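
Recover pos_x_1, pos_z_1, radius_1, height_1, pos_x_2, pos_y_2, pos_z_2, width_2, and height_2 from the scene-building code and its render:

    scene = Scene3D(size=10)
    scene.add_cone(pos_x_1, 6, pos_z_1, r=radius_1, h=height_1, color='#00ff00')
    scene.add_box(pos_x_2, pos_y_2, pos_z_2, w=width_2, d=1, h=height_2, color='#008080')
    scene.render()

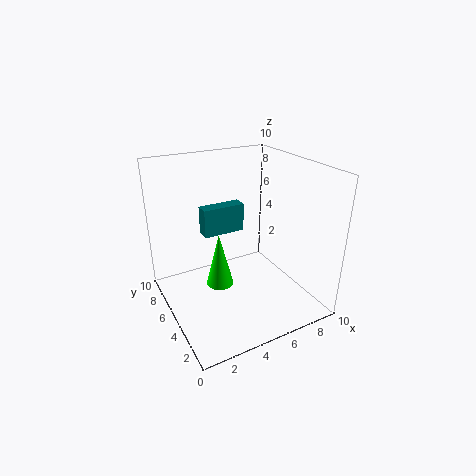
pos_x_1 = 4
pos_z_1 = 1
radius_1 = 1
height_1 = 4
pos_x_2 = 3
pos_y_2 = 6
pos_z_2 = 5
width_2 = 3
height_2 = 2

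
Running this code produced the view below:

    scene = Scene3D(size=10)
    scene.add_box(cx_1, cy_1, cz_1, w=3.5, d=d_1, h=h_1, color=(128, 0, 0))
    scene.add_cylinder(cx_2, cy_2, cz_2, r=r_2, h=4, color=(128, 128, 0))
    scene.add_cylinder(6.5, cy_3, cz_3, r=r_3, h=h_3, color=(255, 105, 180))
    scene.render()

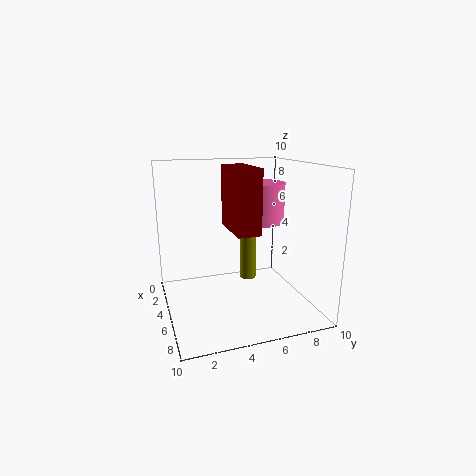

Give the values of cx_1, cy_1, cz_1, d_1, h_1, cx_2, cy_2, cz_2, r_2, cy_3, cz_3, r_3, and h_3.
cx_1 = 4.5, cy_1 = 4, cz_1 = 6, d_1 = 1.5, h_1 = 4, cx_2 = 7, cy_2 = 5, cz_2 = 3, r_2 = 0.5, cy_3 = 6, cz_3 = 6.5, r_3 = 1.5, h_3 = 2.5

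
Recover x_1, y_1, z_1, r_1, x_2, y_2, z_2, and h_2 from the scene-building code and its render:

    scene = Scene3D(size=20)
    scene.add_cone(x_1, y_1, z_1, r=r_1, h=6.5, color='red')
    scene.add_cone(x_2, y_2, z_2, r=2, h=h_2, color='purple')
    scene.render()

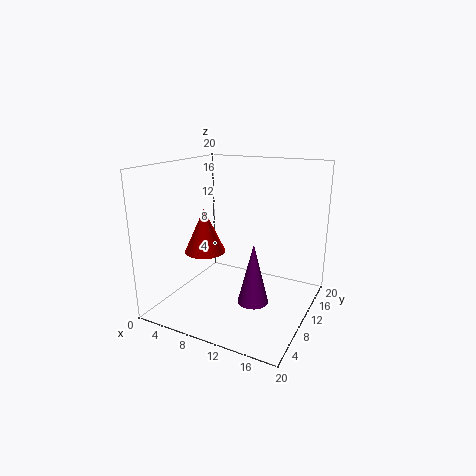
x_1 = 4.5, y_1 = 10, z_1 = 7, r_1 = 3, x_2 = 14, y_2 = 6.5, z_2 = 3, h_2 = 8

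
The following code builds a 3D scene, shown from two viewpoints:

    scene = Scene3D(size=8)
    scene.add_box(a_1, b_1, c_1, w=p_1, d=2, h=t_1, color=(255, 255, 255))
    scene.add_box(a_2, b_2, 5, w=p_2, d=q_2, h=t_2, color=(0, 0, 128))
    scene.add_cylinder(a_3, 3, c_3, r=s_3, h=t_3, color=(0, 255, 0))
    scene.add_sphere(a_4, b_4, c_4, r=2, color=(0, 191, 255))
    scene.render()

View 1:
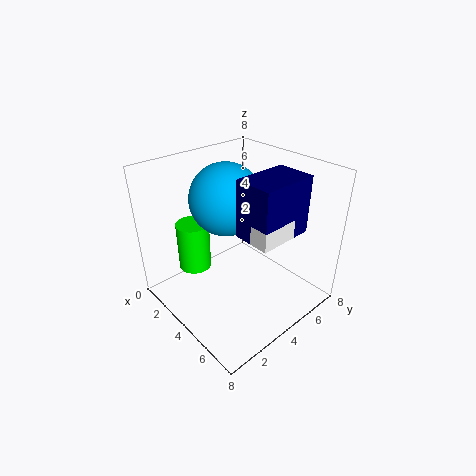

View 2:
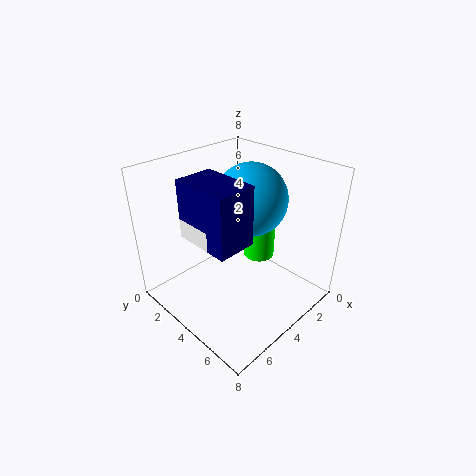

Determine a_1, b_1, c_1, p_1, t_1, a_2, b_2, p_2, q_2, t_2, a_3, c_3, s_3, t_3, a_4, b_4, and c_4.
a_1 = 6, b_1 = 3, c_1 = 5, p_1 = 1, t_1 = 1, a_2 = 5, b_2 = 3, p_2 = 2, q_2 = 3, t_2 = 3, a_3 = 1, c_3 = 1, s_3 = 1, t_3 = 3, a_4 = 3, b_4 = 4, c_4 = 6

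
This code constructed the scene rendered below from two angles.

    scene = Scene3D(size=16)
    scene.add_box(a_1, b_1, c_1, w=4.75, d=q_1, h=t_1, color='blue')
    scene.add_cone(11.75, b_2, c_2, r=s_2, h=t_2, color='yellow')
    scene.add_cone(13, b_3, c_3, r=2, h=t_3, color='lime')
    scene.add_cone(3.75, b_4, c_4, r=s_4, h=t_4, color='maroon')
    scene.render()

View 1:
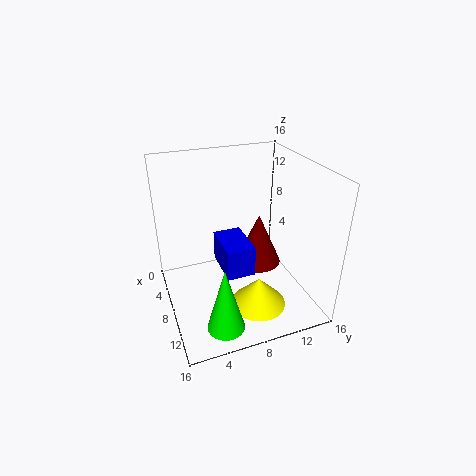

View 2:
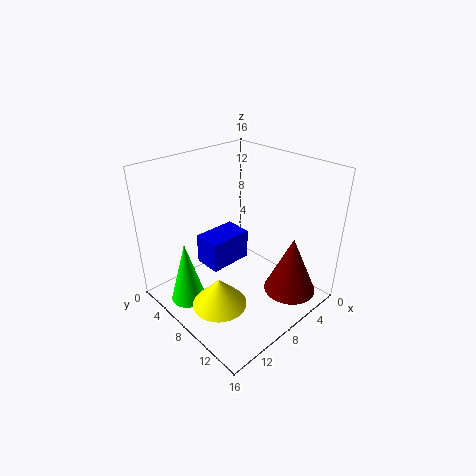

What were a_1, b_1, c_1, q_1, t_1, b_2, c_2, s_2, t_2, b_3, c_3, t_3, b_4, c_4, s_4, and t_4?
a_1 = 7; b_1 = 5.5; c_1 = 5.5; q_1 = 3; t_1 = 3.25; b_2 = 9; c_2 = 1.5; s_2 = 3; t_2 = 3.25; b_3 = 4.75; c_3 = 0.5; t_3 = 7.25; b_4 = 12.5; c_4 = 1.25; s_4 = 3; t_4 = 6.75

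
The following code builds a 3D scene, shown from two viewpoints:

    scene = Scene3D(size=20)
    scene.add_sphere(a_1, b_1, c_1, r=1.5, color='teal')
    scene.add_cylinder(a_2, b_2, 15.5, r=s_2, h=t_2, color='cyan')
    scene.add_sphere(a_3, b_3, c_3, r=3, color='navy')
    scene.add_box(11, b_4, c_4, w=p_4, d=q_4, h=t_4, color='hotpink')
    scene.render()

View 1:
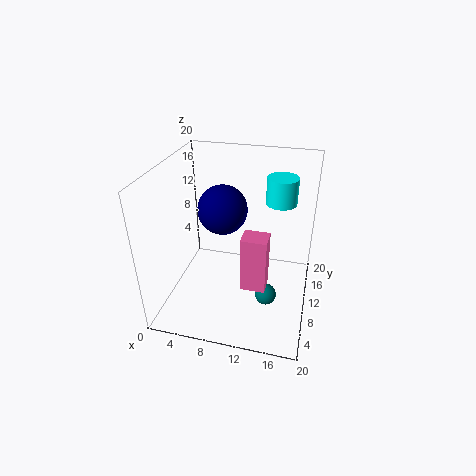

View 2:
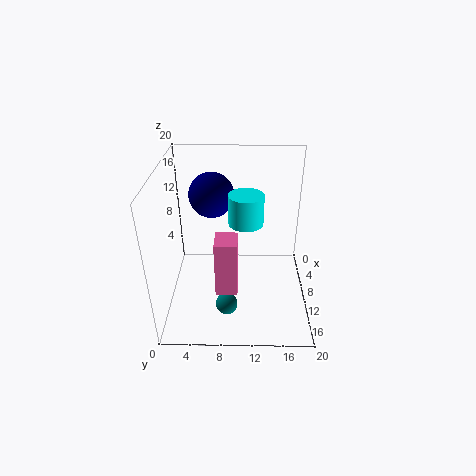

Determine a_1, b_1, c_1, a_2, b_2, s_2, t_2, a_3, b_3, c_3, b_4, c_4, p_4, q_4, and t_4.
a_1 = 14.5, b_1 = 8.5, c_1 = 2, a_2 = 15.5, b_2 = 11, s_2 = 2, t_2 = 3.5, a_3 = 9, b_3 = 6.5, c_3 = 16, b_4 = 7, c_4 = 3.5, p_4 = 3.5, q_4 = 3, t_4 = 8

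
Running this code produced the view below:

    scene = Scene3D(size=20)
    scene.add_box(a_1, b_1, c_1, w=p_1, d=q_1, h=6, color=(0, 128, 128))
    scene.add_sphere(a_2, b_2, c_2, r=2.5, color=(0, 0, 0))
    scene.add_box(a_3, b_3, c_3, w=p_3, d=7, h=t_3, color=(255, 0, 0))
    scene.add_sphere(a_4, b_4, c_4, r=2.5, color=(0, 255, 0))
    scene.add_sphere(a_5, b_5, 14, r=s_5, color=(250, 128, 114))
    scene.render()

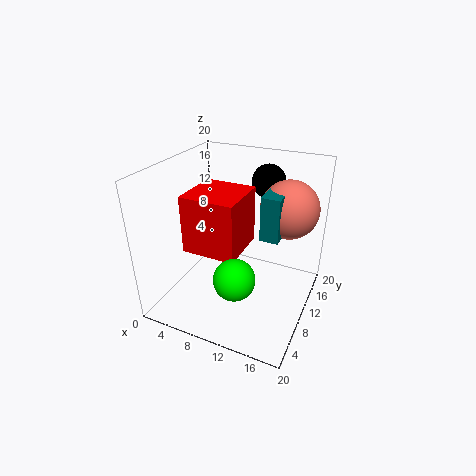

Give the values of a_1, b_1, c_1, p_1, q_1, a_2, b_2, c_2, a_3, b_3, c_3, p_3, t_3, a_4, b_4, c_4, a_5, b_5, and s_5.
a_1 = 13.5
b_1 = 9
c_1 = 11
p_1 = 2.5
q_1 = 3.5
a_2 = 11.5
b_2 = 17.5
c_2 = 16
a_3 = 5
b_3 = 4
c_3 = 10
p_3 = 7
t_3 = 7.5
a_4 = 13
b_4 = 2.5
c_4 = 9
a_5 = 16
b_5 = 13.5
s_5 = 4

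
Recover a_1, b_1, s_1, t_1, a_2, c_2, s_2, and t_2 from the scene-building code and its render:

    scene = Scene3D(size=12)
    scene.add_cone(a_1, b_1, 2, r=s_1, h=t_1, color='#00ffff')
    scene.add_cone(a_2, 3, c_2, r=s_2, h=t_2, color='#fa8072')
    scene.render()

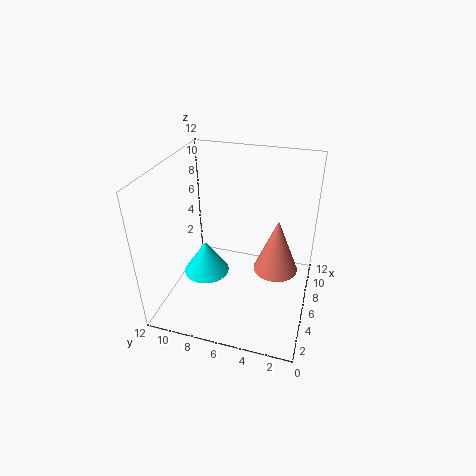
a_1 = 6; b_1 = 9; s_1 = 2; t_1 = 3; a_2 = 8; c_2 = 2; s_2 = 2; t_2 = 5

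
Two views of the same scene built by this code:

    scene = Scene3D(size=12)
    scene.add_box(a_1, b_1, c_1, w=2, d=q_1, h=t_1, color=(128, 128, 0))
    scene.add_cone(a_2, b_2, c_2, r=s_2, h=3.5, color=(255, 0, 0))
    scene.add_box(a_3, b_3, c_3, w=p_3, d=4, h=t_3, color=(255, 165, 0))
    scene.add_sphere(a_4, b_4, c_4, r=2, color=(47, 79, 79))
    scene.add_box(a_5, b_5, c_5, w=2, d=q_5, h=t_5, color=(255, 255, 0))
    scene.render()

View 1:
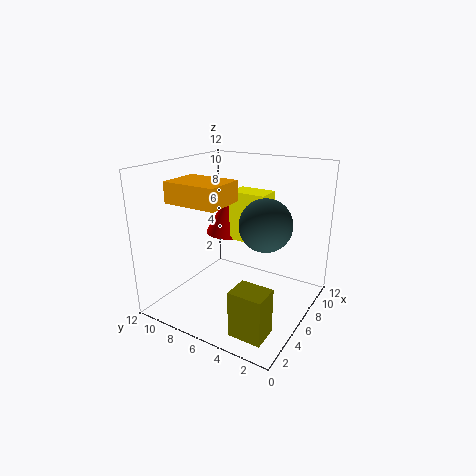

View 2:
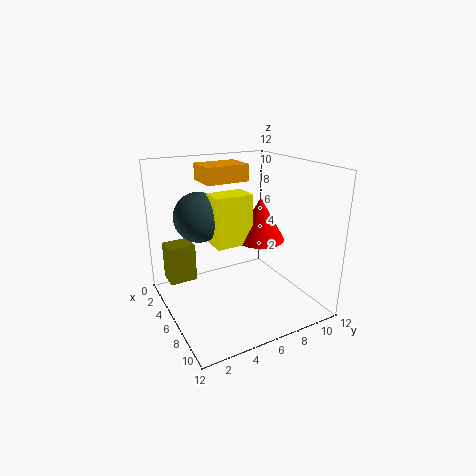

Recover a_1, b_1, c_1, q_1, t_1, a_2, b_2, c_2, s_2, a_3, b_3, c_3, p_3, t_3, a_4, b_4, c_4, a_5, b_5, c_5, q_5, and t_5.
a_1 = 0.5, b_1 = 1, c_1 = 1, q_1 = 2.5, t_1 = 3.5, a_2 = 7, b_2 = 7.5, c_2 = 6, s_2 = 2, a_3 = 0.5, b_3 = 4.5, c_3 = 10, p_3 = 3, t_3 = 1.5, a_4 = 5, b_4 = 3, c_4 = 8, a_5 = 5.5, b_5 = 3.5, c_5 = 6, q_5 = 3, t_5 = 4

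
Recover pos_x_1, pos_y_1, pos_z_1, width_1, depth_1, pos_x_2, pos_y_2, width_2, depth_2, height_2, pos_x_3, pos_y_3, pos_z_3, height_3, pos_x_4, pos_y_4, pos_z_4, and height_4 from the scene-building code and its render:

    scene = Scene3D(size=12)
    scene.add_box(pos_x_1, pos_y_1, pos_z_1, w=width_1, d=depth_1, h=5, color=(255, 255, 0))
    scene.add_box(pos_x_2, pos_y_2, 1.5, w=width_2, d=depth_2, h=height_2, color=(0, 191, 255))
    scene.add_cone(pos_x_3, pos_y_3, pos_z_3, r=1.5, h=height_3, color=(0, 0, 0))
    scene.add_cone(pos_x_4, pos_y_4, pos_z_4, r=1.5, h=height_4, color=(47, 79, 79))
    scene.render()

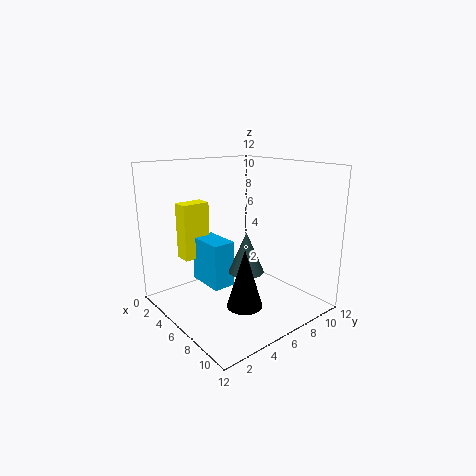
pos_x_1 = 1
pos_y_1 = 3
pos_z_1 = 3.5
width_1 = 1.5
depth_1 = 2.5
pos_x_2 = 2
pos_y_2 = 4
width_2 = 3.5
depth_2 = 2
height_2 = 4
pos_x_3 = 7.5
pos_y_3 = 5.5
pos_z_3 = 0.5
height_3 = 5
pos_x_4 = 6.5
pos_y_4 = 6.5
pos_z_4 = 3
height_4 = 3.5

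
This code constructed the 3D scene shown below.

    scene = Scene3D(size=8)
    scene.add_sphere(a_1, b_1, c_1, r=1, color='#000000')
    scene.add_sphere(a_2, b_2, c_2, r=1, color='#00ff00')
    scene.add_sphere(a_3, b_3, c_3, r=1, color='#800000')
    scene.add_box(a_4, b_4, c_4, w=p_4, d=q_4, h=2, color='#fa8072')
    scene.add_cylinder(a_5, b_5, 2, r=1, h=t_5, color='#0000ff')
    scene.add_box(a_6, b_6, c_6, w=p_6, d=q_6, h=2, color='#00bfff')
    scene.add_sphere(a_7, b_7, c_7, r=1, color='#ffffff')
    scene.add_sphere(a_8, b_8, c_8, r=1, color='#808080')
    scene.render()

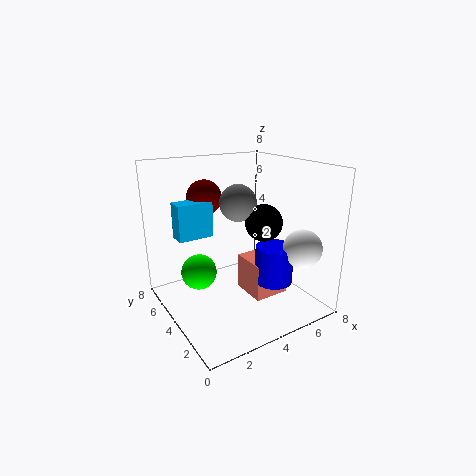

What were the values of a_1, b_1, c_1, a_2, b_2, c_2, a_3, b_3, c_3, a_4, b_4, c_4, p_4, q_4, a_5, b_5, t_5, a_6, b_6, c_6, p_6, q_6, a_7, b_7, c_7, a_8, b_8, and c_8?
a_1 = 5; b_1 = 3; c_1 = 5; a_2 = 2; b_2 = 5; c_2 = 2; a_3 = 3; b_3 = 6; c_3 = 6; a_4 = 4; b_4 = 2; c_4 = 1; p_4 = 2; q_4 = 2; a_5 = 5; b_5 = 2; t_5 = 2; a_6 = 1; b_6 = 5; c_6 = 4; p_6 = 2; q_6 = 1; a_7 = 6; b_7 = 1; c_7 = 4; a_8 = 4; b_8 = 4; c_8 = 6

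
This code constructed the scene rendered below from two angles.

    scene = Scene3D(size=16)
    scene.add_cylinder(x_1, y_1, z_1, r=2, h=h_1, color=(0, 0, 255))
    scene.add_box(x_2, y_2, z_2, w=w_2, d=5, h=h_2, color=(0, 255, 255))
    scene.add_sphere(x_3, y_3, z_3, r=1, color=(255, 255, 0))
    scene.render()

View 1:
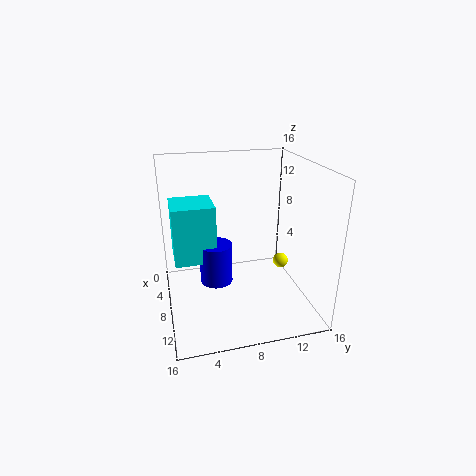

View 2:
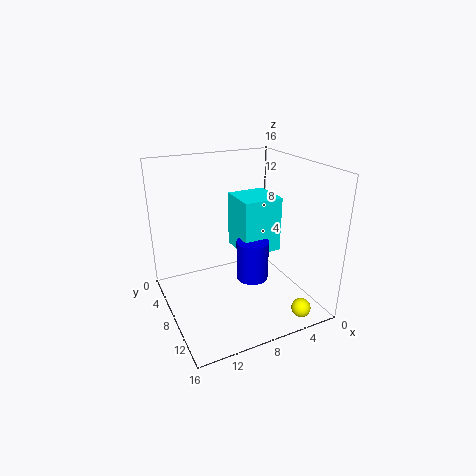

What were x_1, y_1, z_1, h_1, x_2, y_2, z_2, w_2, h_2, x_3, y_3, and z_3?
x_1 = 5; y_1 = 6; z_1 = 1; h_1 = 5; x_2 = 1; y_2 = 1; z_2 = 4; w_2 = 5; h_2 = 7; x_3 = 4; y_3 = 15; z_3 = 2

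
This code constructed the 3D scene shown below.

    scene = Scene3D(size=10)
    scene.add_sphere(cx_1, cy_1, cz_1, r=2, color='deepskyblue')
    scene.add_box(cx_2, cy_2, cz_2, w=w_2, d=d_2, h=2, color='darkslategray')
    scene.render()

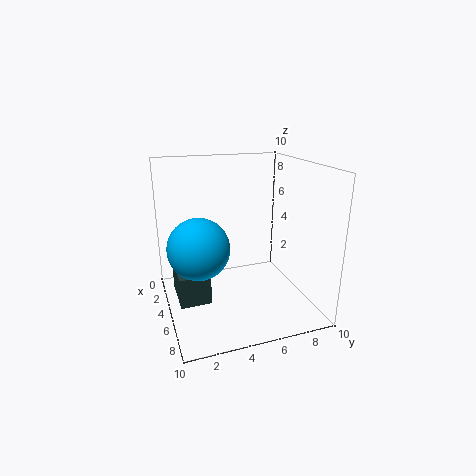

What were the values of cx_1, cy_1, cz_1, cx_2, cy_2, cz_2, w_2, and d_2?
cx_1 = 6
cy_1 = 2
cz_1 = 5
cx_2 = 4
cy_2 = 0.5
cz_2 = 1.5
w_2 = 3
d_2 = 2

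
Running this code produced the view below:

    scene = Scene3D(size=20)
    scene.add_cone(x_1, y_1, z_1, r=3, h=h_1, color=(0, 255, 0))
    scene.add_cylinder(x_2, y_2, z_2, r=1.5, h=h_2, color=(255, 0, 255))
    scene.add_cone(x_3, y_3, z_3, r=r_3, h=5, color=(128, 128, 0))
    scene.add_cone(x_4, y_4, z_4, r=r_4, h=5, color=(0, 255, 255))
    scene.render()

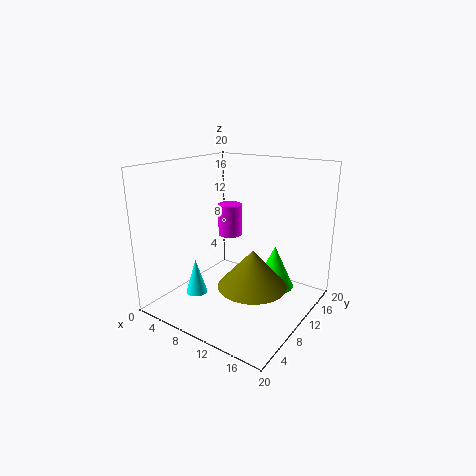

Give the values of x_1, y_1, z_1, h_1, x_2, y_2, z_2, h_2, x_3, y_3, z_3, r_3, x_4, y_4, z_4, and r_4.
x_1 = 13
y_1 = 15.5
z_1 = 1
h_1 = 6.5
x_2 = 10.5
y_2 = 7.5
z_2 = 11.5
h_2 = 4
x_3 = 14
y_3 = 7.5
z_3 = 5
r_3 = 4.5
x_4 = 5.5
y_4 = 6
z_4 = 2
r_4 = 1.5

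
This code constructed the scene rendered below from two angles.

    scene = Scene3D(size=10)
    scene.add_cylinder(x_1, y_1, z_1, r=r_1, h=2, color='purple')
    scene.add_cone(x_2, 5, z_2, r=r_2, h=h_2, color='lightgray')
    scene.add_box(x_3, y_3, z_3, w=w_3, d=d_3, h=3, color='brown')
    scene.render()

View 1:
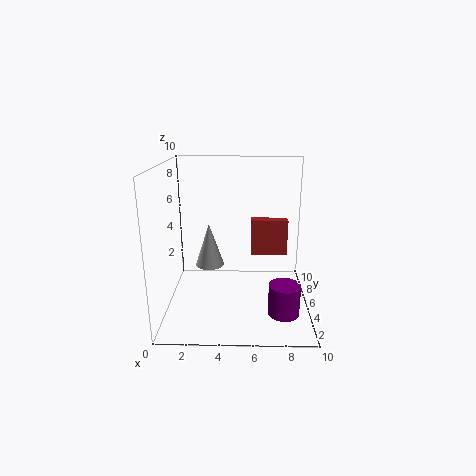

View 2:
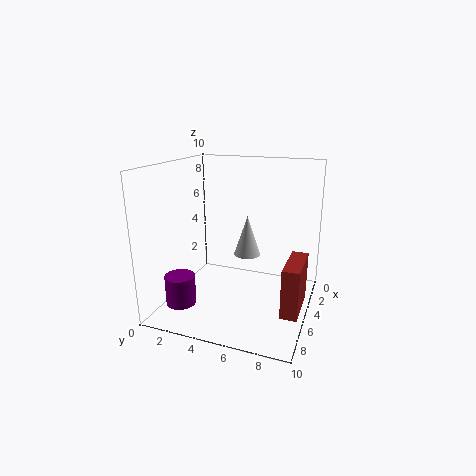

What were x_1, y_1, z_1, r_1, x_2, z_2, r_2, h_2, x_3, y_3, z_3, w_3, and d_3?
x_1 = 8, y_1 = 2, z_1 = 1, r_1 = 1, x_2 = 3, z_2 = 3, r_2 = 1, h_2 = 3, x_3 = 6, y_3 = 9, z_3 = 2, w_3 = 3, d_3 = 1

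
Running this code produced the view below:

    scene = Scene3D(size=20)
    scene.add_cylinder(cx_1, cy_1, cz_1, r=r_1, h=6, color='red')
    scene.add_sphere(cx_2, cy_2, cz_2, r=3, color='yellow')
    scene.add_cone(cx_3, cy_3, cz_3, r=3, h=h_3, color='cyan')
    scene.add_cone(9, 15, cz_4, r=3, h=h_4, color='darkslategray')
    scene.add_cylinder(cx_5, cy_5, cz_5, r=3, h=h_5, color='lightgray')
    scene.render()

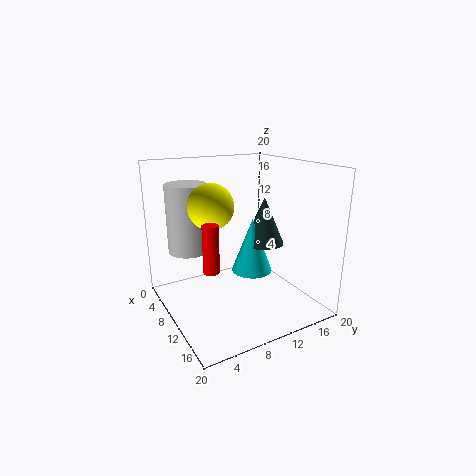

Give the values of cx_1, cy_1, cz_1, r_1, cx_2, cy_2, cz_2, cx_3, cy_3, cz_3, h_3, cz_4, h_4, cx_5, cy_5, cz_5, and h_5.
cx_1 = 14
cy_1 = 4
cz_1 = 8
r_1 = 1
cx_2 = 10
cy_2 = 6
cz_2 = 15
cx_3 = 9
cy_3 = 13
cz_3 = 4
h_3 = 8
cz_4 = 8
h_4 = 7
cx_5 = 4
cy_5 = 5
cz_5 = 7
h_5 = 10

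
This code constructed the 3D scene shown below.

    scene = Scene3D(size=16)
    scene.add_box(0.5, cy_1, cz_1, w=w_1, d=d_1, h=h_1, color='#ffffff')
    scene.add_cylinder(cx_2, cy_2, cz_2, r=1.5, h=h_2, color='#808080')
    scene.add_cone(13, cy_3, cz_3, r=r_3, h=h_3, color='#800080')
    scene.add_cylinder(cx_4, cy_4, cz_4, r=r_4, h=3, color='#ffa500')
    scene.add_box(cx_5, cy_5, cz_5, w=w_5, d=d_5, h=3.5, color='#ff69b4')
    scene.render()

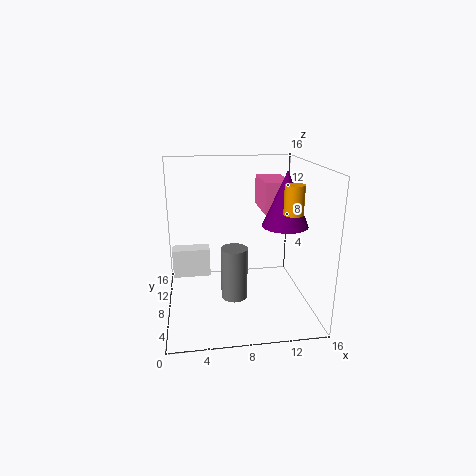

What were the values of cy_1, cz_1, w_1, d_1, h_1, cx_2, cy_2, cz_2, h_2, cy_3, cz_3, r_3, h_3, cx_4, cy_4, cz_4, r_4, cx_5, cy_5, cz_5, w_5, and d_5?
cy_1 = 11
cz_1 = 2
w_1 = 4.5
d_1 = 2
h_1 = 3.5
cx_2 = 7.5
cy_2 = 7.5
cz_2 = 1
h_2 = 6
cy_3 = 7
cz_3 = 9.5
r_3 = 2.5
h_3 = 6
cx_4 = 13
cy_4 = 4.5
cz_4 = 11.5
r_4 = 1
cx_5 = 11
cy_5 = 8
cz_5 = 10.5
w_5 = 3
d_5 = 5.5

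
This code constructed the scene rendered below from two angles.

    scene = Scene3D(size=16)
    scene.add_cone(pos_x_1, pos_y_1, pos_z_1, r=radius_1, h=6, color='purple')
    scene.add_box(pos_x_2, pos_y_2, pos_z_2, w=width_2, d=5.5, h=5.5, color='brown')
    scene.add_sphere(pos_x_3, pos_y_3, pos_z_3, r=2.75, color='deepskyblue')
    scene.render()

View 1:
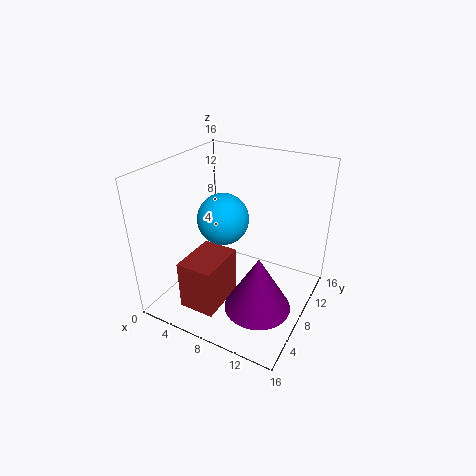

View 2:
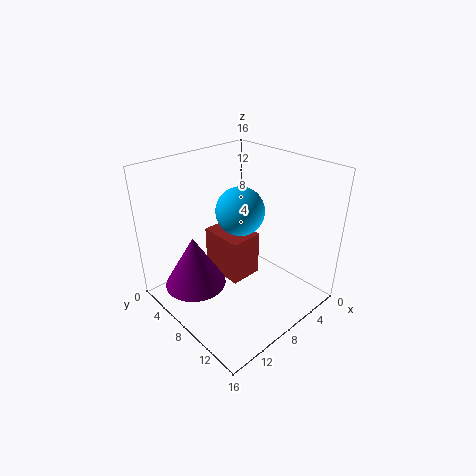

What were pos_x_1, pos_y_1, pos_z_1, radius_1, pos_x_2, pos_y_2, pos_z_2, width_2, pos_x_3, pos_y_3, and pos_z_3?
pos_x_1 = 12; pos_y_1 = 5; pos_z_1 = 2.25; radius_1 = 3.5; pos_x_2 = 4; pos_y_2 = 2; pos_z_2 = 1.25; width_2 = 4; pos_x_3 = 6.75; pos_y_3 = 7; pos_z_3 = 10.5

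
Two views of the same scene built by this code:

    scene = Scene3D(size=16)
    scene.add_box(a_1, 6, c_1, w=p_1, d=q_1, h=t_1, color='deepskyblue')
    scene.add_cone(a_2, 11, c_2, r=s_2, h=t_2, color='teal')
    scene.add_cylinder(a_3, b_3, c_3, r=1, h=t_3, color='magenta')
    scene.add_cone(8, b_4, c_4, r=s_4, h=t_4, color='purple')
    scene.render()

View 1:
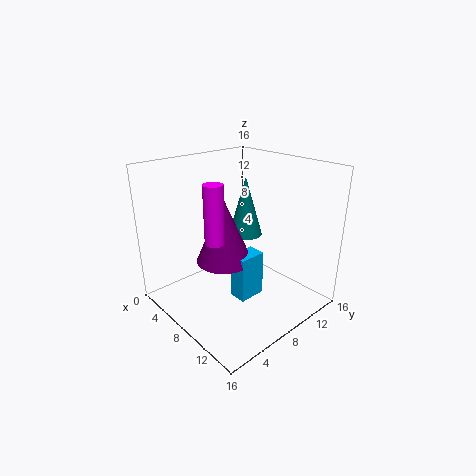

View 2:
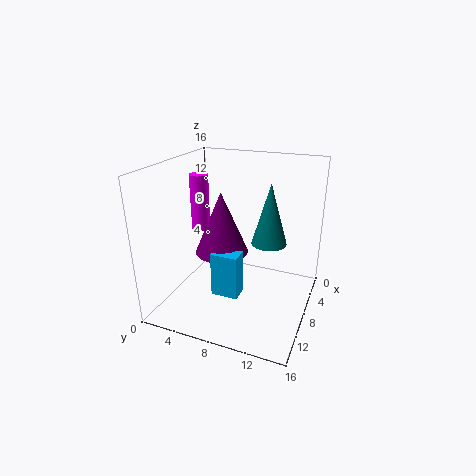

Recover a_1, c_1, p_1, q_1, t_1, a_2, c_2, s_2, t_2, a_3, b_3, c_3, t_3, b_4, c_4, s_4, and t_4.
a_1 = 9
c_1 = 2
p_1 = 2
q_1 = 3
t_1 = 5
a_2 = 6
c_2 = 7
s_2 = 2
t_2 = 7
a_3 = 9
b_3 = 4
c_3 = 9
t_3 = 6
b_4 = 6
c_4 = 6
s_4 = 3
t_4 = 7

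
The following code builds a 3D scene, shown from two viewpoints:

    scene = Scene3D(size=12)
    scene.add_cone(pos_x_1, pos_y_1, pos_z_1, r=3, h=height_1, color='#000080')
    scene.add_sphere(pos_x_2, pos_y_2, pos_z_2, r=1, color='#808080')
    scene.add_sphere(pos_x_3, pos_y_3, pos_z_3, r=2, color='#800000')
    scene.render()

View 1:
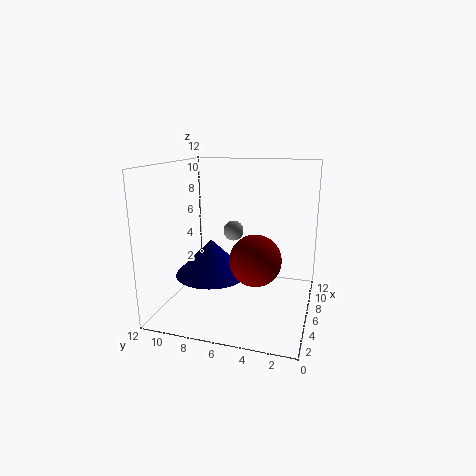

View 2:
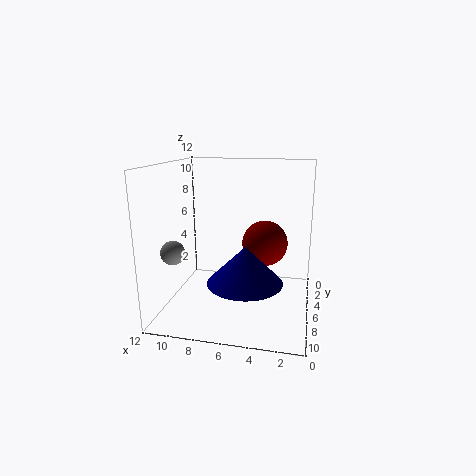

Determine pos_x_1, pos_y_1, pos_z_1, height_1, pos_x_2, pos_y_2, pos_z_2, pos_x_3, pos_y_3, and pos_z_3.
pos_x_1 = 5, pos_y_1 = 8, pos_z_1 = 3, height_1 = 3, pos_x_2 = 11, pos_y_2 = 8, pos_z_2 = 5, pos_x_3 = 4, pos_y_3 = 4, pos_z_3 = 5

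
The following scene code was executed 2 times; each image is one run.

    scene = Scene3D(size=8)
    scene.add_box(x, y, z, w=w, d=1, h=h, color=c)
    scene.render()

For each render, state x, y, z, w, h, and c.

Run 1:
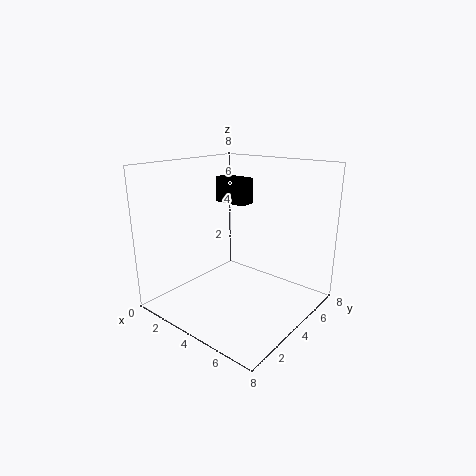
x = 1.5; y = 5; z = 5.5; w = 2; h = 1.5; c = 'black'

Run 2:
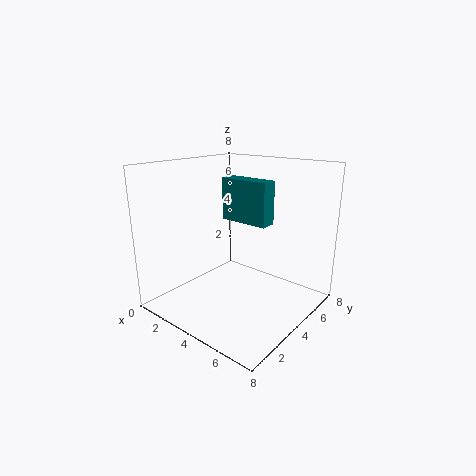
x = 2; y = 5; z = 4.5; w = 3; h = 2.5; c = 'teal'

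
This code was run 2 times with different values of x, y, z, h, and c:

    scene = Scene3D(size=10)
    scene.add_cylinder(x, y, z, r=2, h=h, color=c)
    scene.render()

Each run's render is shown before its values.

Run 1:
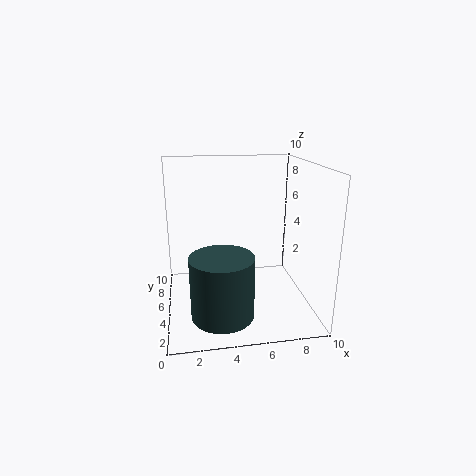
x = 3.5, y = 2, z = 1, h = 4, c = 'darkslategray'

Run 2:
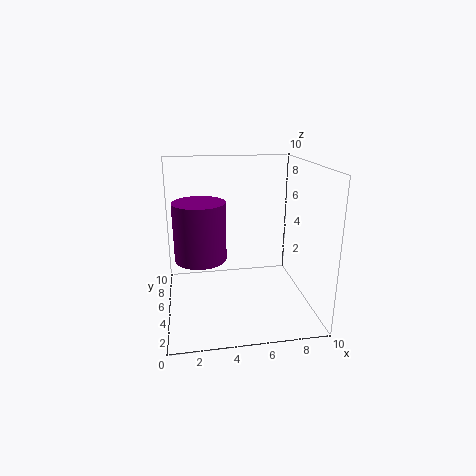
x = 2.5, y = 7.5, z = 2.5, h = 4.5, c = 'purple'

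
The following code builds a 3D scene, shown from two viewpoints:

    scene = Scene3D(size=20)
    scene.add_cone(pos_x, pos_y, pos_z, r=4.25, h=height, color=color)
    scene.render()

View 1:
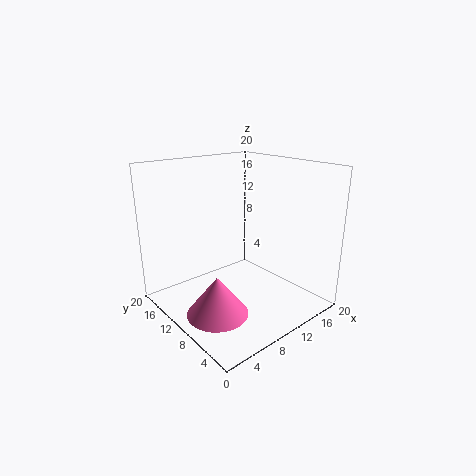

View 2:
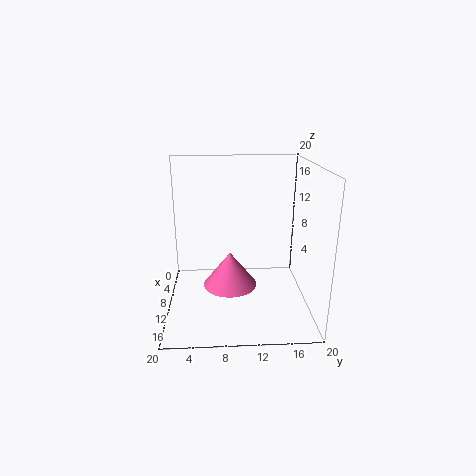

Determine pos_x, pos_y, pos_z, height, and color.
pos_x = 5.5
pos_y = 9
pos_z = 0.25
height = 5.5
color = 'hotpink'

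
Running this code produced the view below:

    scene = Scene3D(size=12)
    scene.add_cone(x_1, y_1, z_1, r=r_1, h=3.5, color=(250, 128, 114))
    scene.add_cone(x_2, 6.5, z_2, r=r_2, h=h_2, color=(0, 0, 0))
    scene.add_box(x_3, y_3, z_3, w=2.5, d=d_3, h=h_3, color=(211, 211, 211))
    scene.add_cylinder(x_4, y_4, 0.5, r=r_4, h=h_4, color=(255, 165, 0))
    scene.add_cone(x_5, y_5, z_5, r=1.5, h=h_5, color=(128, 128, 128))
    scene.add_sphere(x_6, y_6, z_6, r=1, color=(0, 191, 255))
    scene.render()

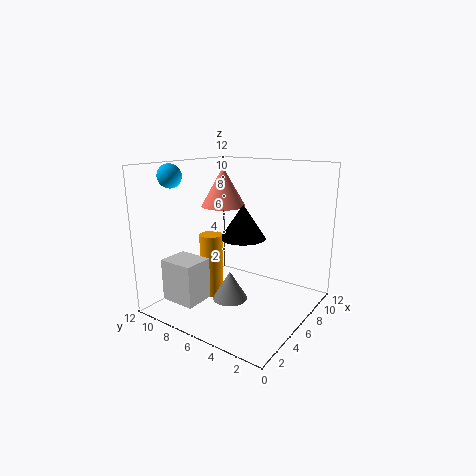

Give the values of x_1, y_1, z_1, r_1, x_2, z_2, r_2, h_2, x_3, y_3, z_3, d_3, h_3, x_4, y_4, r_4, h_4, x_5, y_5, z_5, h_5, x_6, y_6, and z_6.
x_1 = 8; y_1 = 9; z_1 = 8; r_1 = 2; x_2 = 7.5; z_2 = 5.5; r_2 = 2; h_2 = 3; x_3 = 1.5; y_3 = 7.5; z_3 = 1; d_3 = 3; h_3 = 3.5; x_4 = 5.5; y_4 = 8.5; r_4 = 1; h_4 = 5.5; x_5 = 5.5; y_5 = 6.5; z_5 = 0.5; h_5 = 2.5; x_6 = 3.5; y_6 = 11; z_6 = 11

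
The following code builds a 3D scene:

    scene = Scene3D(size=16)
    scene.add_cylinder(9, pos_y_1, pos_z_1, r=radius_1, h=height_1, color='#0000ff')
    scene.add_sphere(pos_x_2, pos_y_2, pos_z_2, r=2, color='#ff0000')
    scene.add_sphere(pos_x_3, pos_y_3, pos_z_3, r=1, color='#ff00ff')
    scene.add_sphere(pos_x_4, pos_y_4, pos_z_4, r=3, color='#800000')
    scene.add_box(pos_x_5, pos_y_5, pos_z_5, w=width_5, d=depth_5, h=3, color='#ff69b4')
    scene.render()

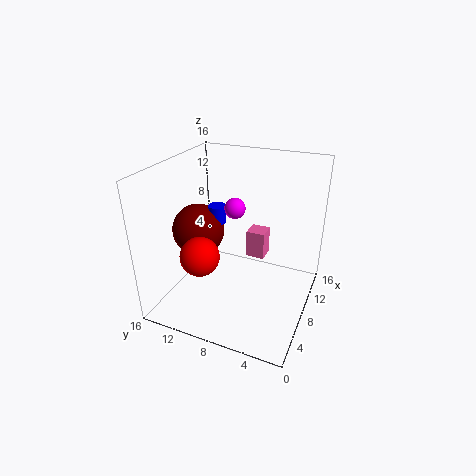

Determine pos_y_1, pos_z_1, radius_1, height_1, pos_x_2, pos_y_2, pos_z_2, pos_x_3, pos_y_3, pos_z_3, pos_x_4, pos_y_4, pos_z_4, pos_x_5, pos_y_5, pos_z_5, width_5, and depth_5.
pos_y_1 = 11
pos_z_1 = 9
radius_1 = 1
height_1 = 2
pos_x_2 = 3
pos_y_2 = 10
pos_z_2 = 8
pos_x_3 = 5
pos_y_3 = 7
pos_z_3 = 13
pos_x_4 = 8
pos_y_4 = 13
pos_z_4 = 8
pos_x_5 = 8
pos_y_5 = 5
pos_z_5 = 6
width_5 = 2
depth_5 = 2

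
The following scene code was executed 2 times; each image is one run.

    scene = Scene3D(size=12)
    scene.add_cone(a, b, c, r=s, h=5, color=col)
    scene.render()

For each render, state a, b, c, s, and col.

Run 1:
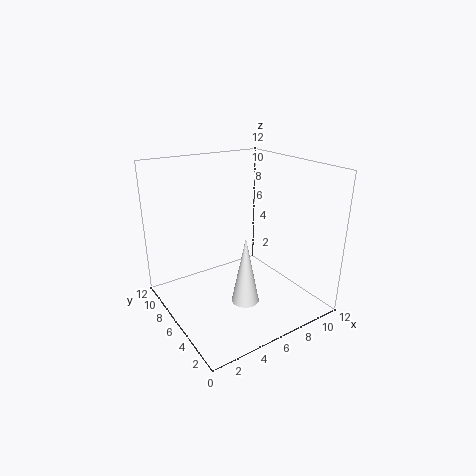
a = 4, b = 2, c = 3, s = 1, col = 'white'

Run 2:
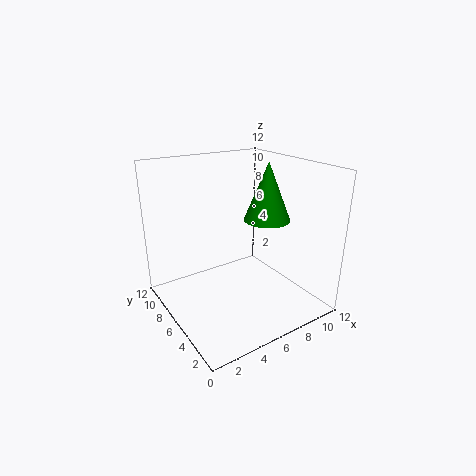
a = 9, b = 6, c = 7, s = 2, col = 'green'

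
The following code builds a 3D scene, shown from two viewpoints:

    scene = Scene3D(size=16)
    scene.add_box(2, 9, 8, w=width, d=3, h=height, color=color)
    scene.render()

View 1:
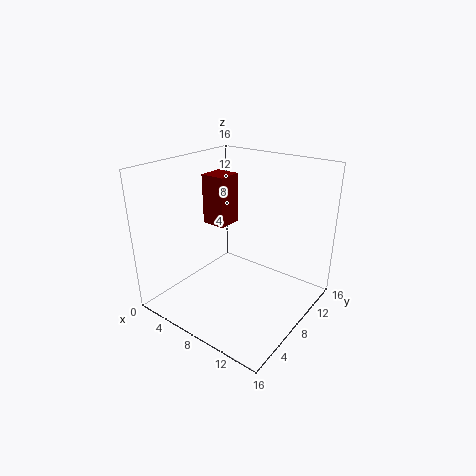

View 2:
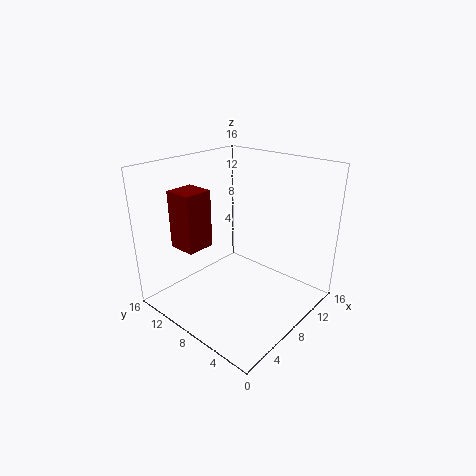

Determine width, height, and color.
width = 3; height = 6; color = 'maroon'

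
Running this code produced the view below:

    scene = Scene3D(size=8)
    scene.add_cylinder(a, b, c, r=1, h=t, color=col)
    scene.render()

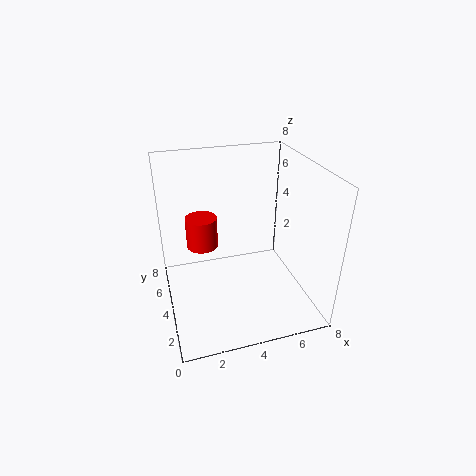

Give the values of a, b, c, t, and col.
a = 2.5, b = 7, c = 2, t = 2, col = 'red'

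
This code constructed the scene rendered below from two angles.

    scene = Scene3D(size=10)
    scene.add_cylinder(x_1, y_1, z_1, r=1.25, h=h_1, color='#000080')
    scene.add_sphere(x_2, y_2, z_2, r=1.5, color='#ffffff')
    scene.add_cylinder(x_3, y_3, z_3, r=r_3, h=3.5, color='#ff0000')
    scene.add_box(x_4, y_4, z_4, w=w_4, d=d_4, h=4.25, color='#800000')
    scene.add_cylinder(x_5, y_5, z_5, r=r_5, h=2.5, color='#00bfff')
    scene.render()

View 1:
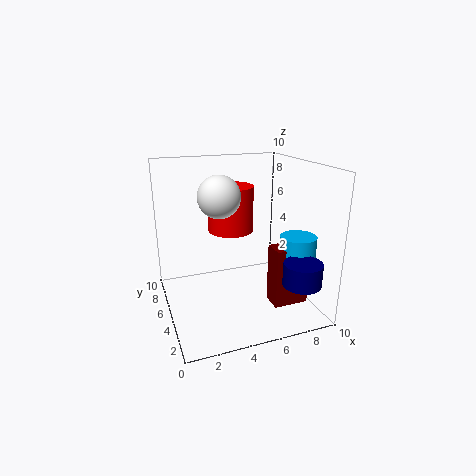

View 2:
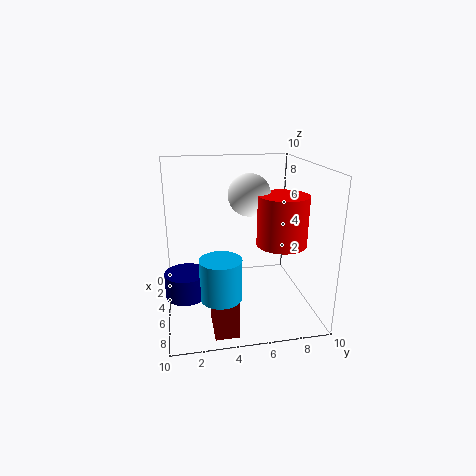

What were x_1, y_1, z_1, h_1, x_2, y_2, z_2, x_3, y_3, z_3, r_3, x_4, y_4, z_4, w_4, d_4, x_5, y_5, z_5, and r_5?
x_1 = 8; y_1 = 1.25; z_1 = 2.75; h_1 = 1.5; x_2 = 4; y_2 = 6; z_2 = 7.75; x_3 = 5.5; y_3 = 8; z_3 = 4.5; r_3 = 1.75; x_4 = 7; y_4 = 2.75; z_4 = 0.25; w_4 = 2.5; d_4 = 1.5; x_5 = 8.75; y_5 = 3.25; z_5 = 2.75; r_5 = 1.25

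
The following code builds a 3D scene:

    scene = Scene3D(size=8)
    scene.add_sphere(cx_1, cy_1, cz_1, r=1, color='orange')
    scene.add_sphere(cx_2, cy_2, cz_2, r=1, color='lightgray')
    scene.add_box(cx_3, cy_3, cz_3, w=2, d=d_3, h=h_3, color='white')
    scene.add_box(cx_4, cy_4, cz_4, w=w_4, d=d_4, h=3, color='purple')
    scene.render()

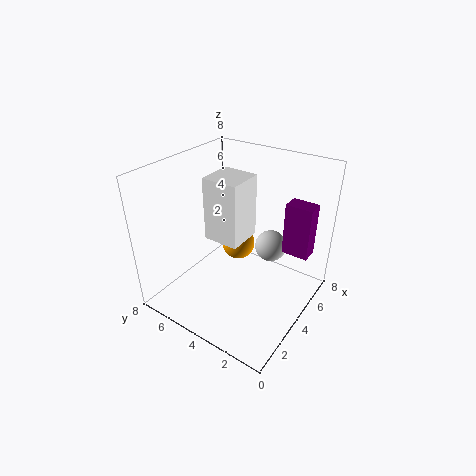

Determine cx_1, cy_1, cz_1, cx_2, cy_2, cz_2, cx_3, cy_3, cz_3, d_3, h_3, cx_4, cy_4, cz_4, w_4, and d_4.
cx_1 = 5.5; cy_1 = 5; cz_1 = 2.5; cx_2 = 7; cy_2 = 3.5; cz_2 = 2; cx_3 = 3; cy_3 = 3.5; cz_3 = 4; d_3 = 2; h_3 = 3.5; cx_4 = 5.5; cy_4 = 0.5; cz_4 = 3; w_4 = 1; d_4 = 1.5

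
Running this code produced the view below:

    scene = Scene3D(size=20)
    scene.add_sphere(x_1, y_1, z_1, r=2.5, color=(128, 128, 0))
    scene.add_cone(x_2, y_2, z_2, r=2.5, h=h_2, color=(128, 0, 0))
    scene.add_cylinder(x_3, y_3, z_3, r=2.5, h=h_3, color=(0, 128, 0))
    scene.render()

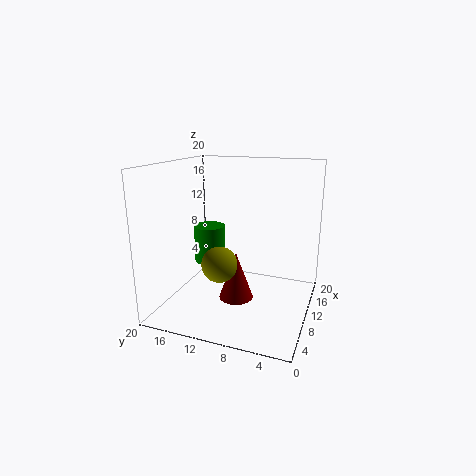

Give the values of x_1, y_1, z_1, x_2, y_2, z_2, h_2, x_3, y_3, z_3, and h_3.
x_1 = 8, y_1 = 12, z_1 = 6.5, x_2 = 10.5, y_2 = 10.5, z_2 = 0.5, h_2 = 7, x_3 = 15.5, y_3 = 17, z_3 = 3.5, h_3 = 6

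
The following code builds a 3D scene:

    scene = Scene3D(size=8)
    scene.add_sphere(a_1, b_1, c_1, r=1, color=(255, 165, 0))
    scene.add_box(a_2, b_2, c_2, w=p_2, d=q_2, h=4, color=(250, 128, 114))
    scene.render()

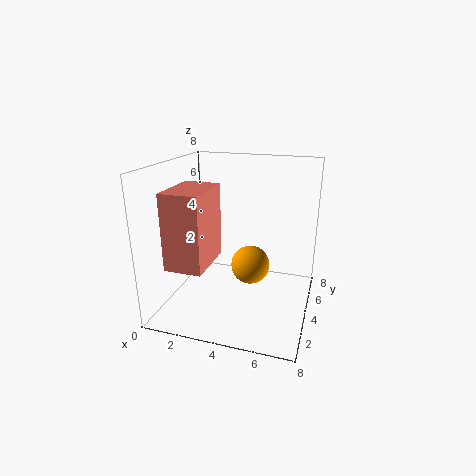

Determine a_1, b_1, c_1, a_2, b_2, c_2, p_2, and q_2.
a_1 = 5; b_1 = 3; c_1 = 3; a_2 = 1; b_2 = 1; c_2 = 3; p_2 = 2; q_2 = 3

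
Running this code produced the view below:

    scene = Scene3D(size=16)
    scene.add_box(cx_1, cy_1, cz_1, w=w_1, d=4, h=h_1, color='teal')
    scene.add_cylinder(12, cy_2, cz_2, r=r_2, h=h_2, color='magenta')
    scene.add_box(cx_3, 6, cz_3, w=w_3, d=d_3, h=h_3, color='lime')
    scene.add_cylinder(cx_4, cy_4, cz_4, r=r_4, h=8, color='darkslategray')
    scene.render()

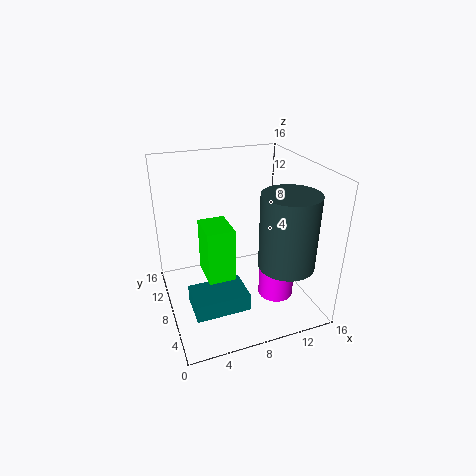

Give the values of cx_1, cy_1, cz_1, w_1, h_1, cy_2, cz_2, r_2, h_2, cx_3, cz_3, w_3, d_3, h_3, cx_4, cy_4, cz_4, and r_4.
cx_1 = 2
cy_1 = 4
cz_1 = 1
w_1 = 6
h_1 = 2
cy_2 = 6
cz_2 = 1
r_2 = 2
h_2 = 5
cx_3 = 4
cz_3 = 4
w_3 = 3
d_3 = 4
h_3 = 6
cx_4 = 12
cy_4 = 4
cz_4 = 6
r_4 = 3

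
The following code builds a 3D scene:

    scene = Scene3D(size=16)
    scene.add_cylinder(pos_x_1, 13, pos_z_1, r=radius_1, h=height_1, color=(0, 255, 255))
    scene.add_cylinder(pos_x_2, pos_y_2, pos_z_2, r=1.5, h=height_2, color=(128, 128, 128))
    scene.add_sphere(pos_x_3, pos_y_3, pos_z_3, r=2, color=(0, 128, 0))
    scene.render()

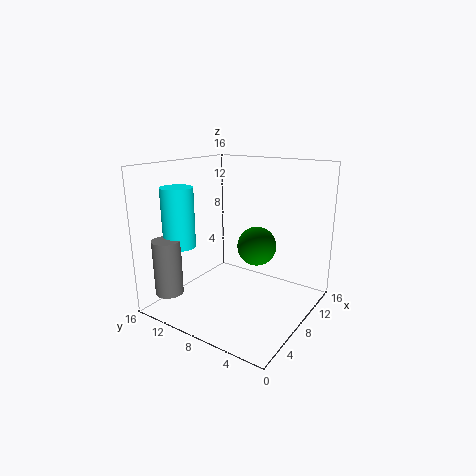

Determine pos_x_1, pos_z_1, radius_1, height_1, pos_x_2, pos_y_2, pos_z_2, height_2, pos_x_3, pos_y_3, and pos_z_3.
pos_x_1 = 4
pos_z_1 = 7.25
radius_1 = 1.75
height_1 = 6.5
pos_x_2 = 2
pos_y_2 = 13
pos_z_2 = 2.5
height_2 = 6
pos_x_3 = 7
pos_y_3 = 5
pos_z_3 = 8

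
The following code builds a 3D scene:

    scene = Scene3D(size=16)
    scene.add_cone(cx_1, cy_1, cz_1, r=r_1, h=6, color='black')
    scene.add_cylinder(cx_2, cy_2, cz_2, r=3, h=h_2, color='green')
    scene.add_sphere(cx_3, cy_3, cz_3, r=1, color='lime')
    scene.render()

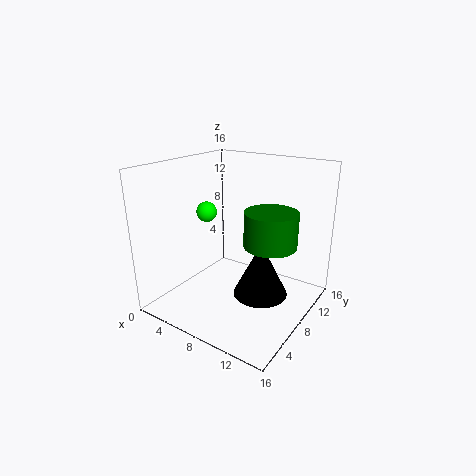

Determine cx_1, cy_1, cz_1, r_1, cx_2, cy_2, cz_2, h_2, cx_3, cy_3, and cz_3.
cx_1 = 11
cy_1 = 8
cz_1 = 2
r_1 = 3
cx_2 = 11
cy_2 = 10
cz_2 = 7
h_2 = 4
cx_3 = 7
cy_3 = 4
cz_3 = 12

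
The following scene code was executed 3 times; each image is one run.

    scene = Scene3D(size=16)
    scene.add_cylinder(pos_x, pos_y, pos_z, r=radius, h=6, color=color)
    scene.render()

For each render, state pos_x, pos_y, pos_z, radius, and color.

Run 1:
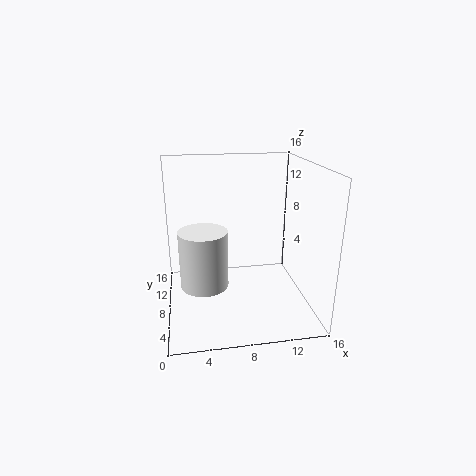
pos_x = 4, pos_y = 5.5, pos_z = 4, radius = 2.5, color = 'white'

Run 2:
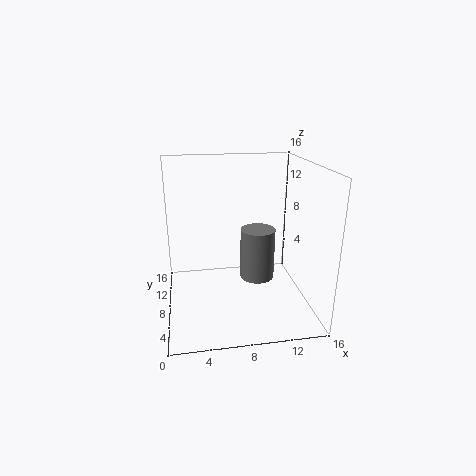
pos_x = 10.5, pos_y = 9, pos_z = 2.5, radius = 2, color = 'gray'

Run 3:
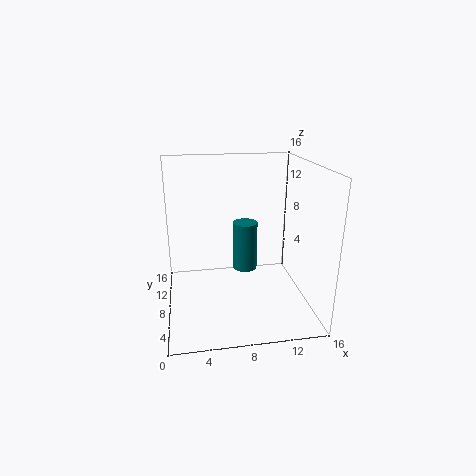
pos_x = 9.5, pos_y = 11.5, pos_z = 2.5, radius = 1.5, color = 'teal'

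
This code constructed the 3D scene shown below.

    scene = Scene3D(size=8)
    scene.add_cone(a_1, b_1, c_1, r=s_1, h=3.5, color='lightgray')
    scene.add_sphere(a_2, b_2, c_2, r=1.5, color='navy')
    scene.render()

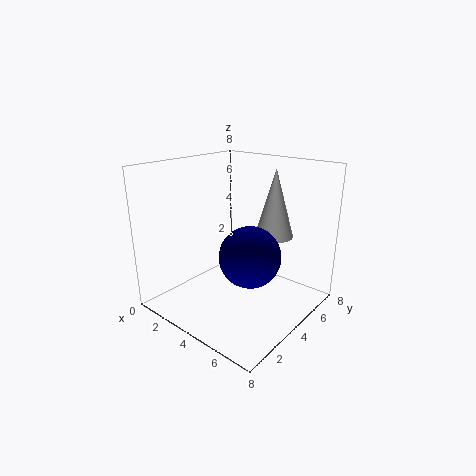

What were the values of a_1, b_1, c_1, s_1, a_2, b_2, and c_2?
a_1 = 6; b_1 = 4.5; c_1 = 4.5; s_1 = 1; a_2 = 6; b_2 = 2.5; c_2 = 4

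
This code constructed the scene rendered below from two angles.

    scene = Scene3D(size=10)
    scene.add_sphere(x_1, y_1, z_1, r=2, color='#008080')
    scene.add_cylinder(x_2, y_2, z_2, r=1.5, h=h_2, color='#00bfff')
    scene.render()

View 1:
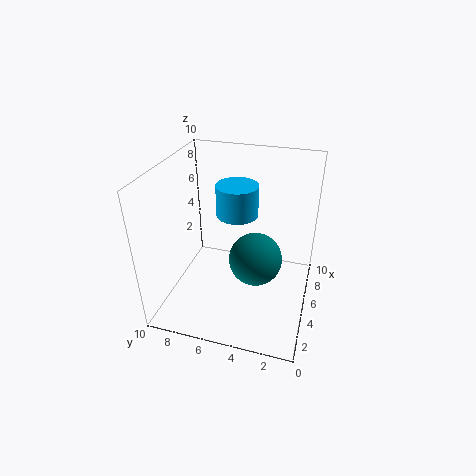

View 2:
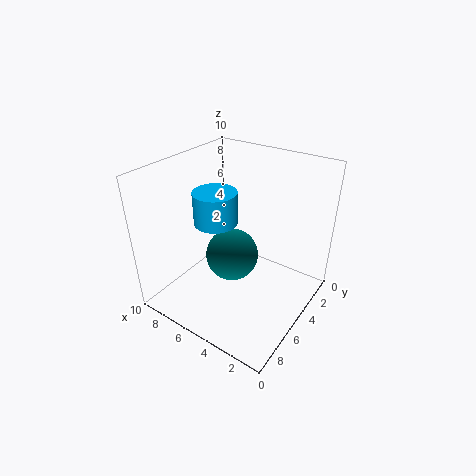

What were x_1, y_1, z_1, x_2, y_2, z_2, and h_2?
x_1 = 6.25; y_1 = 4; z_1 = 2.5; x_2 = 6.5; y_2 = 5.5; z_2 = 6; h_2 = 2.25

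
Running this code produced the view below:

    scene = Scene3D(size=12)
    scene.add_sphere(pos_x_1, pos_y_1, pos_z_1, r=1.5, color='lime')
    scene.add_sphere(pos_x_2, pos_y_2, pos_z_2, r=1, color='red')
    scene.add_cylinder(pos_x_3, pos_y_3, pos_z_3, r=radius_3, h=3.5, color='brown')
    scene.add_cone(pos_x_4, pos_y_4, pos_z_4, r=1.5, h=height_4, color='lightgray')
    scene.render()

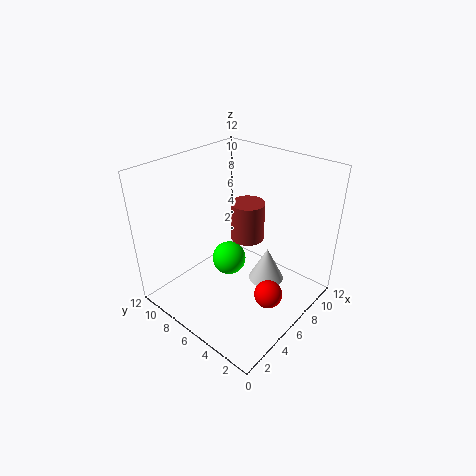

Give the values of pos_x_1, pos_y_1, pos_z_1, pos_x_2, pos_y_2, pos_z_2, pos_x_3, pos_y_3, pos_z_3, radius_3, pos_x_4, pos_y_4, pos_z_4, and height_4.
pos_x_1 = 6.5; pos_y_1 = 7.5; pos_z_1 = 3; pos_x_2 = 3.5; pos_y_2 = 1; pos_z_2 = 4.5; pos_x_3 = 8.5; pos_y_3 = 7; pos_z_3 = 4.5; radius_3 = 1.5; pos_x_4 = 7.5; pos_y_4 = 4; pos_z_4 = 2; height_4 = 3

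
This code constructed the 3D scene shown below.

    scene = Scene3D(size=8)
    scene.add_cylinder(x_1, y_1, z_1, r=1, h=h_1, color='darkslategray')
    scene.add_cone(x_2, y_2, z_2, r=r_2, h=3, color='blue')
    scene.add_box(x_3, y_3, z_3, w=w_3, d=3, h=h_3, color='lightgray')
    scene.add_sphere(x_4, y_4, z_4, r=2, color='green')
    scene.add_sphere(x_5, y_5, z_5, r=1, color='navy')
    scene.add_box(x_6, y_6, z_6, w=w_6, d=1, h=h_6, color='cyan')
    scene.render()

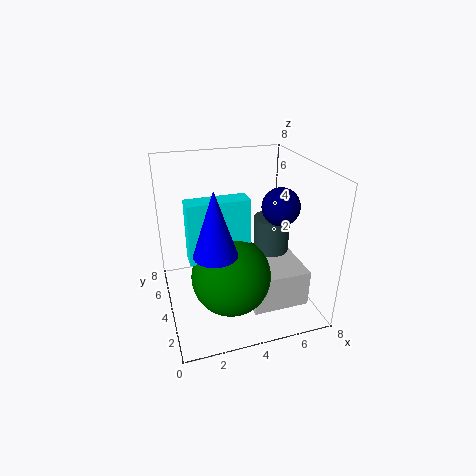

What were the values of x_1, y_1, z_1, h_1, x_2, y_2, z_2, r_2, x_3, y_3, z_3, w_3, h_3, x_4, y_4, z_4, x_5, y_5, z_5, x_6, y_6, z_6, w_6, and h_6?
x_1 = 6; y_1 = 4; z_1 = 2; h_1 = 3; x_2 = 2; y_2 = 1; z_2 = 5; r_2 = 1; x_3 = 4; y_3 = 1; z_3 = 1; w_3 = 3; h_3 = 2; x_4 = 3; y_4 = 2; z_4 = 3; x_5 = 6; y_5 = 3; z_5 = 6; x_6 = 1; y_6 = 2; z_6 = 4; w_6 = 3; h_6 = 3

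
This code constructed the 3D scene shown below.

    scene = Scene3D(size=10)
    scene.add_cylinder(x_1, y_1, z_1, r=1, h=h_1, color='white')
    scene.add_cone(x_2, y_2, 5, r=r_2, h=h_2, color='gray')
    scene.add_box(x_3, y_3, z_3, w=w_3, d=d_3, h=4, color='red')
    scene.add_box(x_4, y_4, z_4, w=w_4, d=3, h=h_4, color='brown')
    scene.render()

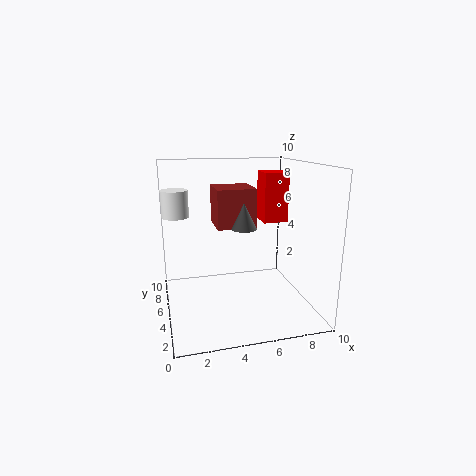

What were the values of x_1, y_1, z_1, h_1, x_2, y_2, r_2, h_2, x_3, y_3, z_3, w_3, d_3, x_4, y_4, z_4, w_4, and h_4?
x_1 = 1; y_1 = 8; z_1 = 6; h_1 = 2; x_2 = 6; y_2 = 7; r_2 = 1; h_2 = 2; x_3 = 8; y_3 = 8; z_3 = 5; w_3 = 2; d_3 = 2; x_4 = 4; y_4 = 7; z_4 = 5; w_4 = 3; h_4 = 3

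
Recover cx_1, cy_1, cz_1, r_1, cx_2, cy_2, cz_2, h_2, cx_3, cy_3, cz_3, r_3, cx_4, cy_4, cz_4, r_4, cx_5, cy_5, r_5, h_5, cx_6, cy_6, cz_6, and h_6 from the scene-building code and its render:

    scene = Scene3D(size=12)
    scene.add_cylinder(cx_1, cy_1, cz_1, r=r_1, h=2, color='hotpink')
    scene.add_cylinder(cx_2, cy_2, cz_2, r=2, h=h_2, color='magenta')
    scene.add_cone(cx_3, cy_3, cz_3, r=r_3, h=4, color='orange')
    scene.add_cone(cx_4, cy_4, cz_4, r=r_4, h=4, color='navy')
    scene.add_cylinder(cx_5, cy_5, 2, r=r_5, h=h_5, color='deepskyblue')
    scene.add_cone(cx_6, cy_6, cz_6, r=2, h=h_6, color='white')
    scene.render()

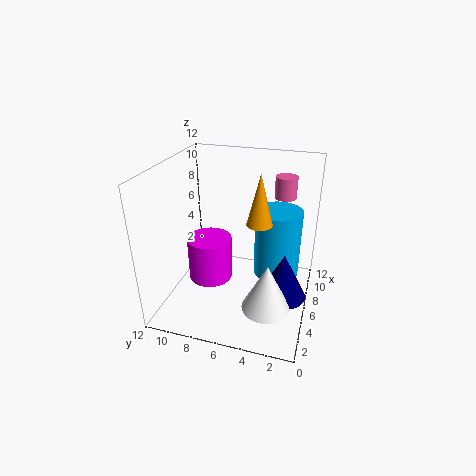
cx_1 = 11; cy_1 = 3; cz_1 = 8; r_1 = 1; cx_2 = 7; cy_2 = 9; cz_2 = 1; h_2 = 4; cx_3 = 5; cy_3 = 4; cz_3 = 8; r_3 = 1; cx_4 = 6; cy_4 = 2; cz_4 = 1; r_4 = 2; cx_5 = 8; cy_5 = 3; r_5 = 2; h_5 = 6; cx_6 = 4; cy_6 = 3; cz_6 = 1; h_6 = 4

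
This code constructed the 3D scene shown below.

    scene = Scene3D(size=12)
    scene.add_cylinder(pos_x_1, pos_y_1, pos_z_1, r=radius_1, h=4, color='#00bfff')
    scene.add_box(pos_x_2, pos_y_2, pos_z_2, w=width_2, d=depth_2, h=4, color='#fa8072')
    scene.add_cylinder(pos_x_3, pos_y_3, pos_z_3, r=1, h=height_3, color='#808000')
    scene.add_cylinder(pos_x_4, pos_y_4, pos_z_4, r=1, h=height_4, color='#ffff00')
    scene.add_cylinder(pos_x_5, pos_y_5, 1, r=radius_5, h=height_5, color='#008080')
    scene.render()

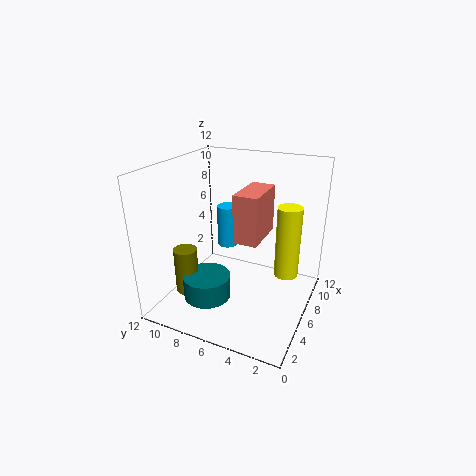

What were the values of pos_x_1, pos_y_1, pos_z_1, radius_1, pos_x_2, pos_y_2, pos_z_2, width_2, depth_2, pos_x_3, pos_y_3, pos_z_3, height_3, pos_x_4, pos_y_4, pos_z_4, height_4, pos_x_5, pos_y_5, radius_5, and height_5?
pos_x_1 = 10, pos_y_1 = 9, pos_z_1 = 3, radius_1 = 1, pos_x_2 = 5, pos_y_2 = 4, pos_z_2 = 6, width_2 = 4, depth_2 = 2, pos_x_3 = 4, pos_y_3 = 10, pos_z_3 = 1, height_3 = 4, pos_x_4 = 7, pos_y_4 = 2, pos_z_4 = 3, height_4 = 6, pos_x_5 = 4, pos_y_5 = 8, radius_5 = 2, height_5 = 2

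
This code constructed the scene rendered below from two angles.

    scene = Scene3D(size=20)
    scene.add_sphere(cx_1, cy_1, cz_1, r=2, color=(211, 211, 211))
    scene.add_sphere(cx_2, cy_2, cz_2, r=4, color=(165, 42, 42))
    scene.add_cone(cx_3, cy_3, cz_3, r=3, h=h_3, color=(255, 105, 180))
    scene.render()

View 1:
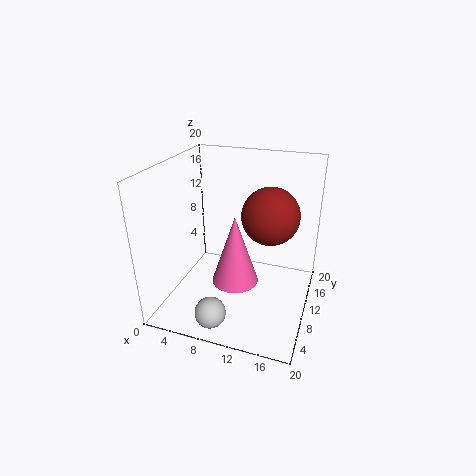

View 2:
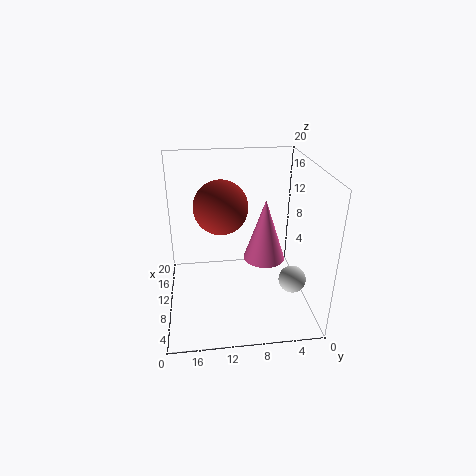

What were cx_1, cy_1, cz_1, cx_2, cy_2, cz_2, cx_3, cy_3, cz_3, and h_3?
cx_1 = 9, cy_1 = 2, cz_1 = 3, cx_2 = 14, cy_2 = 12, cz_2 = 13, cx_3 = 11, cy_3 = 6, cz_3 = 6, h_3 = 9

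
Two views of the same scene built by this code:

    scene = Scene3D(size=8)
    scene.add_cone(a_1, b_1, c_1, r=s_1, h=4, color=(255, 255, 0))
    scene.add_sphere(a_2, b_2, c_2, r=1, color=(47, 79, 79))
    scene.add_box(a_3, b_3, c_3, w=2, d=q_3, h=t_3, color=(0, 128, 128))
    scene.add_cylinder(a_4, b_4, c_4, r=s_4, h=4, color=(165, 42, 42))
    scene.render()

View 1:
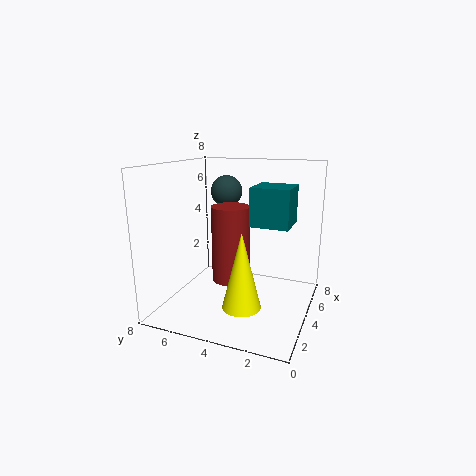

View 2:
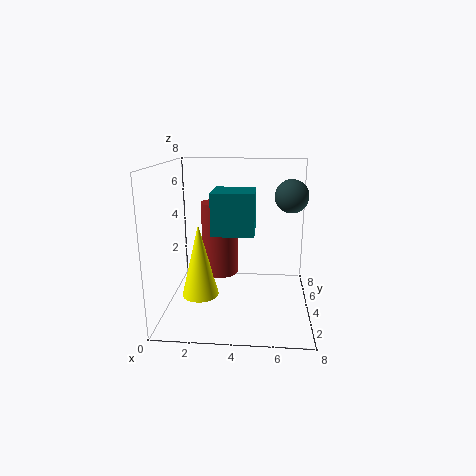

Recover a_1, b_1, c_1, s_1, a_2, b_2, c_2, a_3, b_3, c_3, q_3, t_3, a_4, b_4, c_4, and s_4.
a_1 = 2
b_1 = 3
c_1 = 1
s_1 = 1
a_2 = 7
b_2 = 6
c_2 = 6
a_3 = 3
b_3 = 1
c_3 = 5
q_3 = 2
t_3 = 2
a_4 = 3
b_4 = 4
c_4 = 2
s_4 = 1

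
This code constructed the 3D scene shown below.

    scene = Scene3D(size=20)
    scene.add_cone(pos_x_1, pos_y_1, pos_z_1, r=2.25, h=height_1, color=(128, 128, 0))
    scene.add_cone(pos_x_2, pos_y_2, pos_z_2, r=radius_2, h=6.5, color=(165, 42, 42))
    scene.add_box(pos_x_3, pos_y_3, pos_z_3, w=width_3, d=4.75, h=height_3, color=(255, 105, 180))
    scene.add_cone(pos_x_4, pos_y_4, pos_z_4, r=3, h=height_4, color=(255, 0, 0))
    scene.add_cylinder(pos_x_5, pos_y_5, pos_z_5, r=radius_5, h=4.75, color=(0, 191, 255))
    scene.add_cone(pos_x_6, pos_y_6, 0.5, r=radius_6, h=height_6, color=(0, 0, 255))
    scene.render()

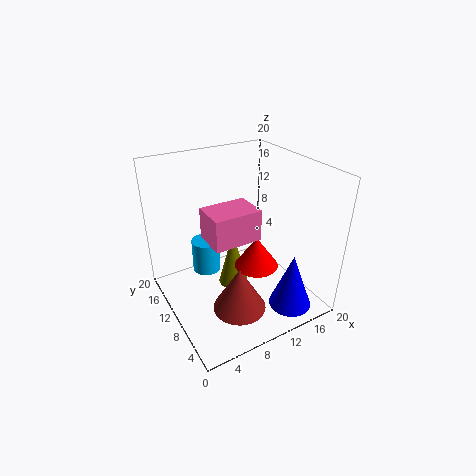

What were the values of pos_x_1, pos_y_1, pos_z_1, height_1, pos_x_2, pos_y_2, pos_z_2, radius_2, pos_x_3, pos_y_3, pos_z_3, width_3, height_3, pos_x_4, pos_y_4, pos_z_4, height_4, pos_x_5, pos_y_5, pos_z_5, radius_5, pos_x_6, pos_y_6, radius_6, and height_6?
pos_x_1 = 10.75; pos_y_1 = 12.75; pos_z_1 = 0.5; height_1 = 8.75; pos_x_2 = 8.5; pos_y_2 = 7; pos_z_2 = 0.5; radius_2 = 3.75; pos_x_3 = 5.25; pos_y_3 = 7; pos_z_3 = 10.75; width_3 = 6.5; height_3 = 4.25; pos_x_4 = 11.5; pos_y_4 = 7.5; pos_z_4 = 6.5; height_4 = 4.25; pos_x_5 = 6.5; pos_y_5 = 13.25; pos_z_5 = 4.25; radius_5 = 2; pos_x_6 = 15.25; pos_y_6 = 4; radius_6 = 3; height_6 = 8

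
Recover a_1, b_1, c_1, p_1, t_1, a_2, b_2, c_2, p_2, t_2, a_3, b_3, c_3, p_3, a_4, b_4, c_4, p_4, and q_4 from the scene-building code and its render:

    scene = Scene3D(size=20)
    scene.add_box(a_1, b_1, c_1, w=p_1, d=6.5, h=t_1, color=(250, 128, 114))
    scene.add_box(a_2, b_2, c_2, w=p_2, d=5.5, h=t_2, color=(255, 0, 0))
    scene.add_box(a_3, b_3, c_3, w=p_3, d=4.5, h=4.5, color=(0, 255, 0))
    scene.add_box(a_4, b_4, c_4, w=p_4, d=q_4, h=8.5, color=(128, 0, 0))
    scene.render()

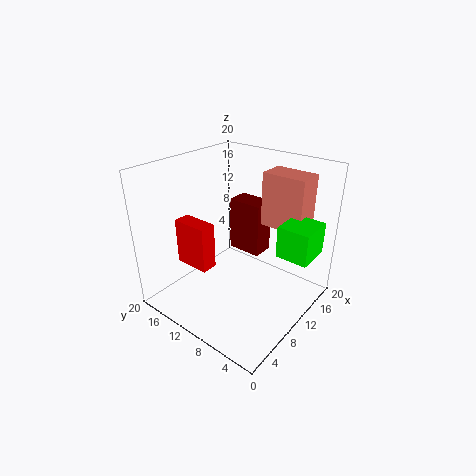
a_1 = 15.5; b_1 = 3.5; c_1 = 10; p_1 = 4; t_1 = 8; a_2 = 7; b_2 = 14; c_2 = 4; p_2 = 2.5; t_2 = 7; a_3 = 12; b_3 = 0.5; c_3 = 8; p_3 = 5; a_4 = 15.5; b_4 = 10.5; c_4 = 4; p_4 = 3.5; q_4 = 5.5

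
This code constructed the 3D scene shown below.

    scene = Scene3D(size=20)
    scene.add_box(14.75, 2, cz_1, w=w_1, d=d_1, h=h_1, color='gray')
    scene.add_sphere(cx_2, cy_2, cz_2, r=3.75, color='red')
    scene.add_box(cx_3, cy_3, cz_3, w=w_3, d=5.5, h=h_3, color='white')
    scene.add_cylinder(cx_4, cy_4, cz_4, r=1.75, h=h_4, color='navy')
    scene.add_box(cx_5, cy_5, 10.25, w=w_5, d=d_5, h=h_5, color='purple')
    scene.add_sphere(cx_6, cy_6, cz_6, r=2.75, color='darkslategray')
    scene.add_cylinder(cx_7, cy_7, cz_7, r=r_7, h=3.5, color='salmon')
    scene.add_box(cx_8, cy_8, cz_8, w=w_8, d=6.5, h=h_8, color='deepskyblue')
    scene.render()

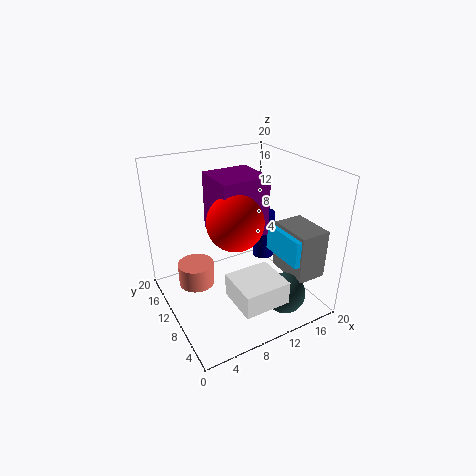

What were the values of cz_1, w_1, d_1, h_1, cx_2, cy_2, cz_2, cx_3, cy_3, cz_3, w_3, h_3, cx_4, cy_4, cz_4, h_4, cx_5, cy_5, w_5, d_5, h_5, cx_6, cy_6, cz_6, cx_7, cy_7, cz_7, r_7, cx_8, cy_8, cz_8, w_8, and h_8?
cz_1 = 5.5, w_1 = 4.25, d_1 = 6, h_1 = 6.75, cx_2 = 8.75, cy_2 = 8.5, cz_2 = 13.25, cx_3 = 5.75, cy_3 = 0.25, cz_3 = 5, w_3 = 6, h_3 = 3, cx_4 = 17.75, cy_4 = 15, cz_4 = 2.5, h_4 = 7.75, cx_5 = 7.25, cy_5 = 8.5, w_5 = 6.75, d_5 = 6.5, h_5 = 8.25, cx_6 = 13.5, cy_6 = 3.25, cz_6 = 3.75, cx_7 = 5.5, cy_7 = 15.25, cz_7 = 0.75, r_7 = 2.75, cx_8 = 14, cy_8 = 2.25, cz_8 = 8, w_8 = 4.5, h_8 = 3.75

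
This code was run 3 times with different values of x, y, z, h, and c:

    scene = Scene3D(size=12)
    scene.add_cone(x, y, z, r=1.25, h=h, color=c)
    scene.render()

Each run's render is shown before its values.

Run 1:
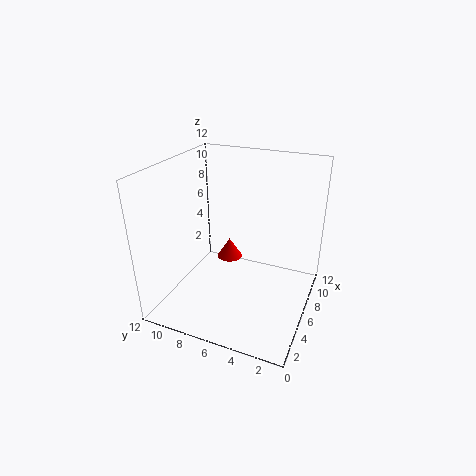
x = 10.25
y = 8.75
z = 1.25
h = 2
c = 'red'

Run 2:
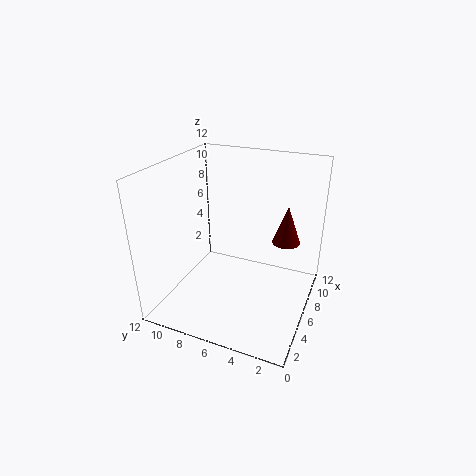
x = 9.5
y = 2.75
z = 4.5
h = 3.5
c = 'maroon'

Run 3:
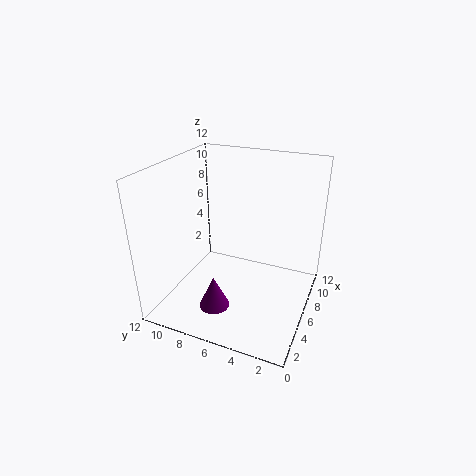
x = 3.25
y = 7
z = 0.75
h = 2.75
c = 'purple'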